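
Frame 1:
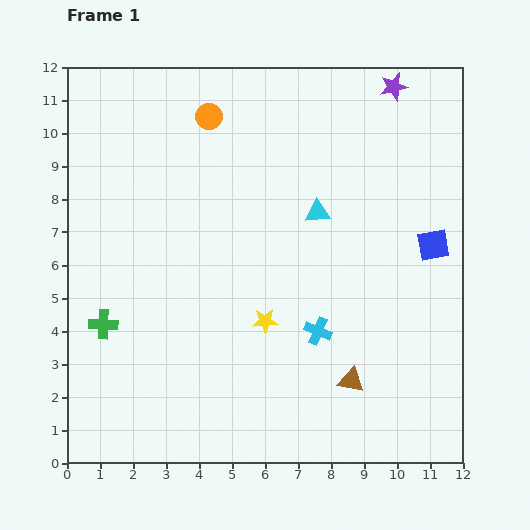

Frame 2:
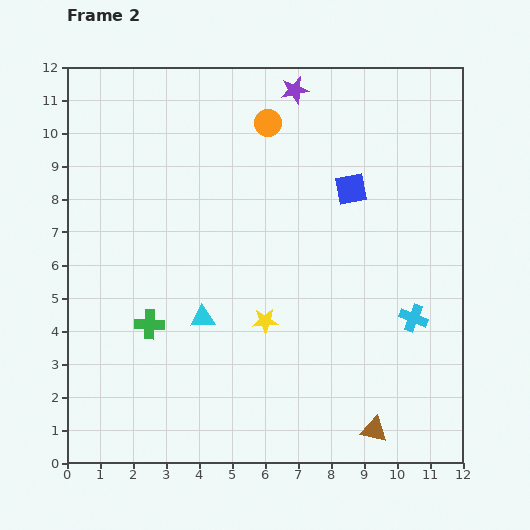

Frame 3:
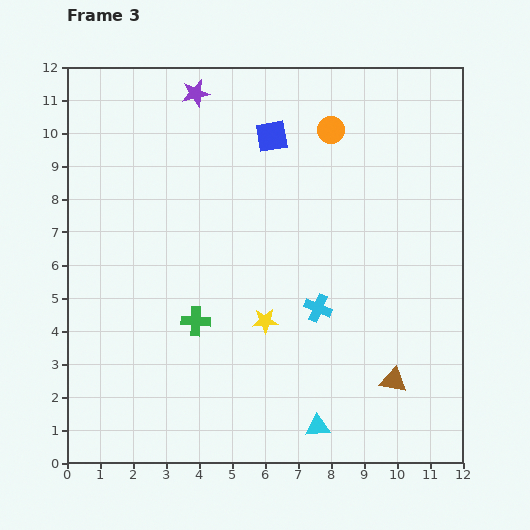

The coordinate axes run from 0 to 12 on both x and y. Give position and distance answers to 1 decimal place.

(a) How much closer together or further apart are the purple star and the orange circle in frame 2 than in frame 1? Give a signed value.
-4.4

Distance in frame 1: 5.7. Distance in frame 2: 1.3.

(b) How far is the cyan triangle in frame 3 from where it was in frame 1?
6.5

The cyan triangle moved from (7.6, 7.6) to (7.6, 1.1), a distance of √(0.0² + 6.5²) ≈ 6.5.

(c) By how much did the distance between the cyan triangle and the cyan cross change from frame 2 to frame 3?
-2.8

Distance in frame 2: 6.4. Distance in frame 3: 3.6.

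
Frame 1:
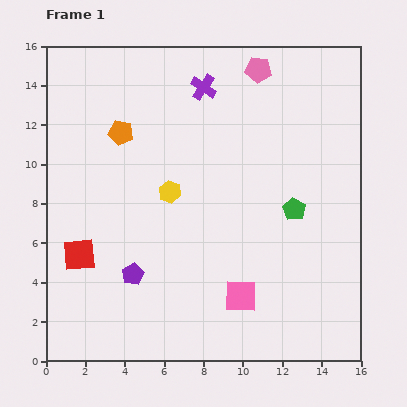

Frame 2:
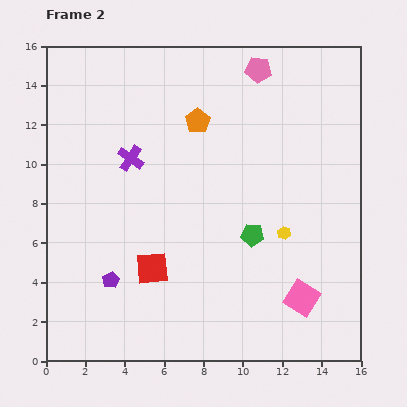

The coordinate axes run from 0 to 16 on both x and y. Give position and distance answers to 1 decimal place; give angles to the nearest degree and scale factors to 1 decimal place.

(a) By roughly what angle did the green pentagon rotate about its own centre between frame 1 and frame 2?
25° counter-clockwise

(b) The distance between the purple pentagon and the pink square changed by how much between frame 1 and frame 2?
+4.1

Distance in frame 1: 5.6. Distance in frame 2: 9.7.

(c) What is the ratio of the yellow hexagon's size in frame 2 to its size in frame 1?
0.6×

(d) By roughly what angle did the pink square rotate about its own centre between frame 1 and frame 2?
32° clockwise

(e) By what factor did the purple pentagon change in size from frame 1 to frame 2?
0.8×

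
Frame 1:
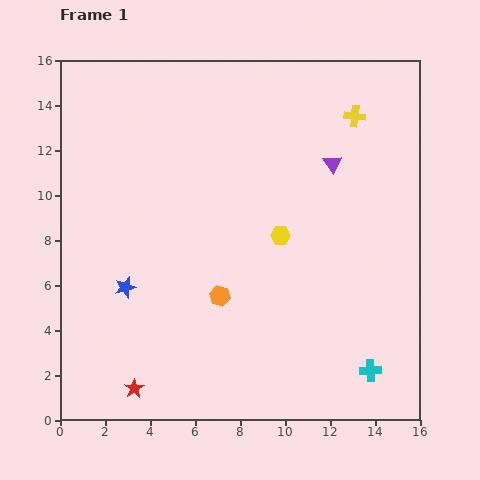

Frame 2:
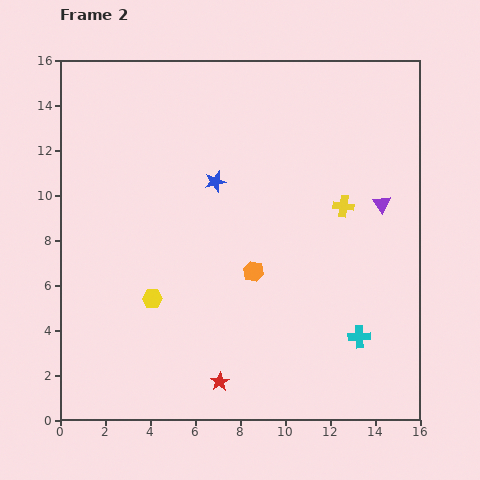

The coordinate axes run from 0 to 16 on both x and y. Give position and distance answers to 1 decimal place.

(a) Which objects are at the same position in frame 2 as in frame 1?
none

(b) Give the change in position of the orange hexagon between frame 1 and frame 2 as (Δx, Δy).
(1.5, 1.1)

The orange hexagon was at (7.1, 5.5) in frame 1 and (8.6, 6.6) in frame 2.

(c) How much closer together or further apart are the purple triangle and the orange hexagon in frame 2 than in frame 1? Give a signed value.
-1.3

Distance in frame 1: 7.7. Distance in frame 2: 6.4.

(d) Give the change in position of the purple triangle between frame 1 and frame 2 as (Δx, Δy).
(2.2, -1.8)

The purple triangle was at (12.1, 11.4) in frame 1 and (14.3, 9.6) in frame 2.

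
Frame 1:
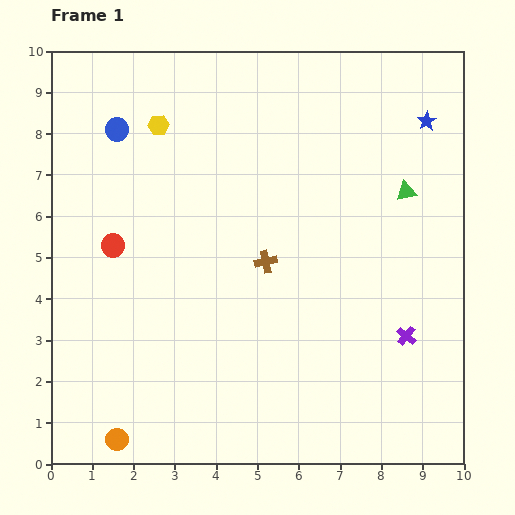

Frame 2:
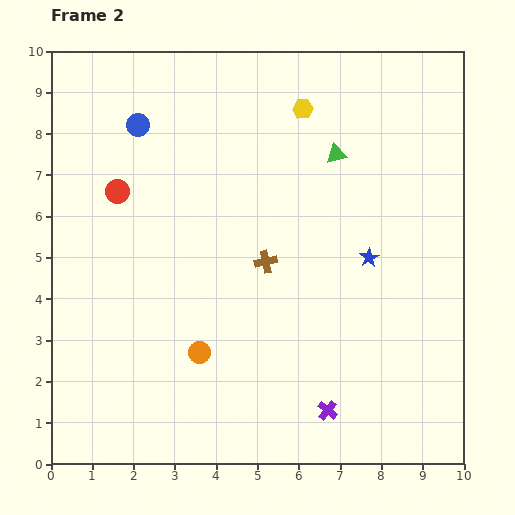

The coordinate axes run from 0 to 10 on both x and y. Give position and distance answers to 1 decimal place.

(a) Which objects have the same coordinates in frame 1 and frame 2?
the brown cross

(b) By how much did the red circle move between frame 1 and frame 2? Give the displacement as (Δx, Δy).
(0.1, 1.3)

The red circle was at (1.5, 5.3) in frame 1 and (1.6, 6.6) in frame 2.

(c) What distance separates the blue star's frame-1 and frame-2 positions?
3.6

The blue star moved from (9.1, 8.3) to (7.7, 5.0), a distance of √(1.4² + 3.3²) ≈ 3.6.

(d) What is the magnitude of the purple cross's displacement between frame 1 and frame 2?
2.6

The purple cross moved from (8.6, 3.1) to (6.7, 1.3), a distance of √(1.9² + 1.8²) ≈ 2.6.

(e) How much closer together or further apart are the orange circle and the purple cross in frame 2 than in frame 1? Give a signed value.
-4.0

Distance in frame 1: 7.4. Distance in frame 2: 3.4.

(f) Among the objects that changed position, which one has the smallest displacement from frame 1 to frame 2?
the blue circle

(moved 0.5)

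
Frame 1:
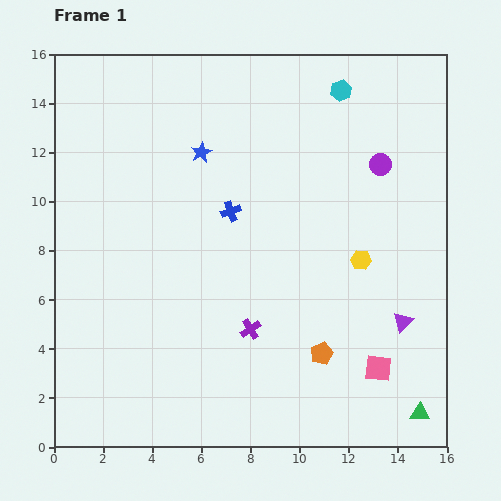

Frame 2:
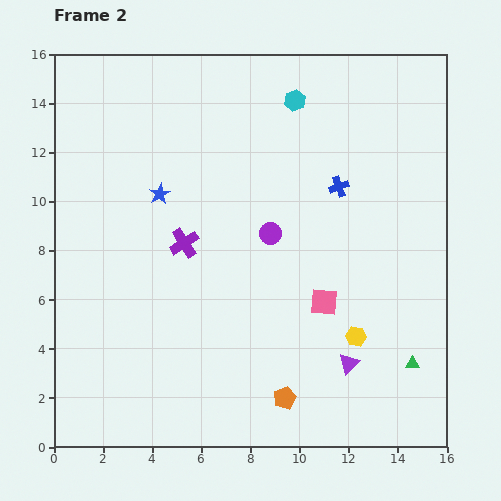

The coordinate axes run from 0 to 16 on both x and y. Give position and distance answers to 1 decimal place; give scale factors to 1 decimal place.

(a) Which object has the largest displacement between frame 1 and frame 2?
the purple circle

(moved 5.3; next 4.5)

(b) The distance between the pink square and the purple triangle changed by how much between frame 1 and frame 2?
+0.6

Distance in frame 1: 2.1. Distance in frame 2: 2.7.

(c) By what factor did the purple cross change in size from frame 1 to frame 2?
1.4×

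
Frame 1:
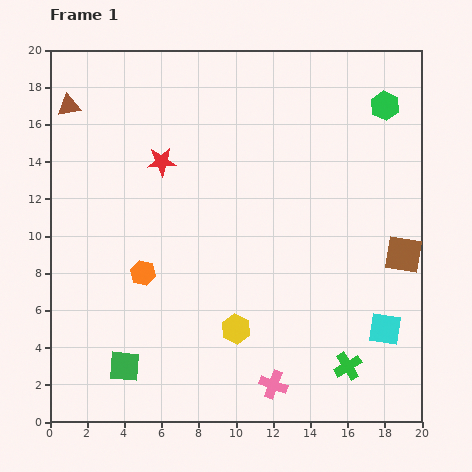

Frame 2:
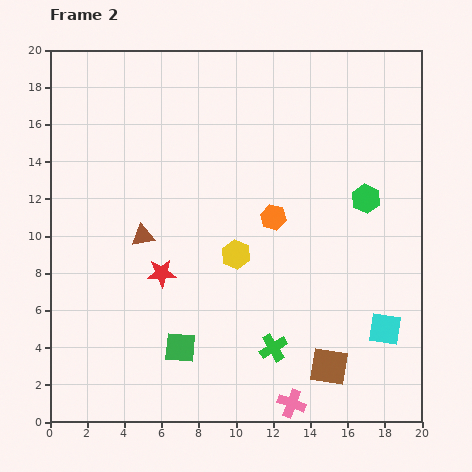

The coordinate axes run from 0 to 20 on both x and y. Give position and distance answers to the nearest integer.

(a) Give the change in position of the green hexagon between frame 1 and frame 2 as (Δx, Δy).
(-1, -5)

The green hexagon was at (18, 17) in frame 1 and (17, 12) in frame 2.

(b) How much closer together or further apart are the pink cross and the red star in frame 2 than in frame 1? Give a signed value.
-3

Distance in frame 1: 13. Distance in frame 2: 10.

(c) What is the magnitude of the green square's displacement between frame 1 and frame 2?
3

The green square moved from (4, 3) to (7, 4), a distance of √(3² + 1²) ≈ 3.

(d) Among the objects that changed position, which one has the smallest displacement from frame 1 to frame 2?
the pink cross

(moved 1)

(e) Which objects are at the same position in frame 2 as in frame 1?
the cyan square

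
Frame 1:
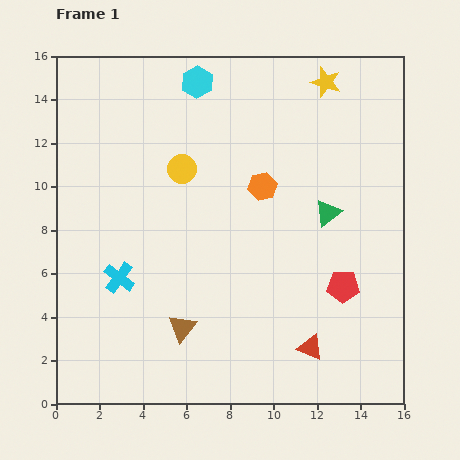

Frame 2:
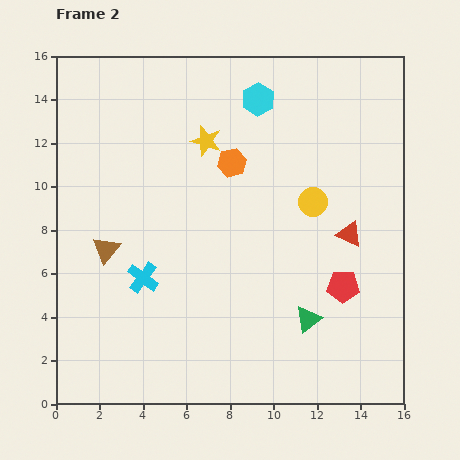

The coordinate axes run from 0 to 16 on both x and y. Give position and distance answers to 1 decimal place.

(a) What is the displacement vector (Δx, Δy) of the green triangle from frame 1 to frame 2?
(-0.9, -4.9)

The green triangle was at (12.5, 8.8) in frame 1 and (11.6, 3.9) in frame 2.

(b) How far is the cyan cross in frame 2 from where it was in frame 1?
1.1

The cyan cross moved from (2.9, 5.8) to (4.0, 5.8), a distance of √(1.1² + 0.0²) ≈ 1.1.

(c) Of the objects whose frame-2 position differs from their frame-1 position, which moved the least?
the cyan cross

(moved 1.1)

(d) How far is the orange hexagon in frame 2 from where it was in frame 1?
1.8

The orange hexagon moved from (9.5, 10.0) to (8.1, 11.1), a distance of √(1.4² + 1.1²) ≈ 1.8.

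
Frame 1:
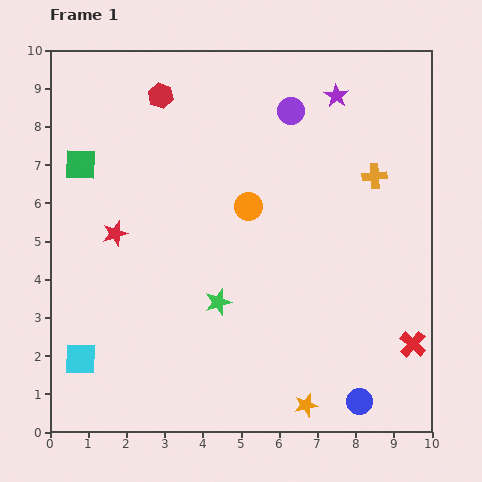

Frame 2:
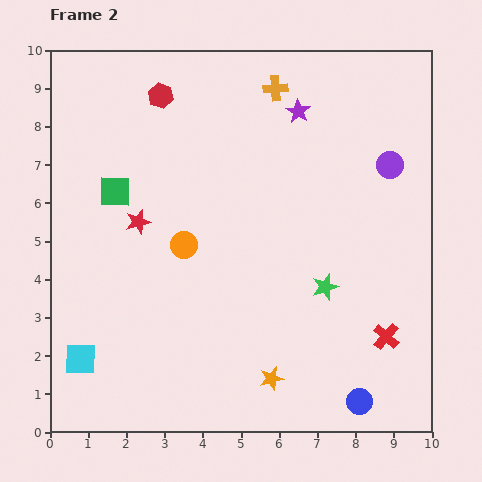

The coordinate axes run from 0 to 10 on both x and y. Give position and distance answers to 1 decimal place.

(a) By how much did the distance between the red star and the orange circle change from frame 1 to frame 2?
-2.3

Distance in frame 1: 3.6. Distance in frame 2: 1.3.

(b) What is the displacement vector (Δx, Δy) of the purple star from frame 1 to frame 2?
(-1.0, -0.4)

The purple star was at (7.5, 8.8) in frame 1 and (6.5, 8.4) in frame 2.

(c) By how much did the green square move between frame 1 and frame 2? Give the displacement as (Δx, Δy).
(0.9, -0.7)

The green square was at (0.8, 7.0) in frame 1 and (1.7, 6.3) in frame 2.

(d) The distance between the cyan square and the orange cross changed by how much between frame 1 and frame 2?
-0.4

Distance in frame 1: 9.1. Distance in frame 2: 8.7.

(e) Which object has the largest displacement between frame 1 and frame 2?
the orange cross

(moved 3.5; next 3.0)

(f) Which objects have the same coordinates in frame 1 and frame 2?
the cyan square, the blue circle, the red hexagon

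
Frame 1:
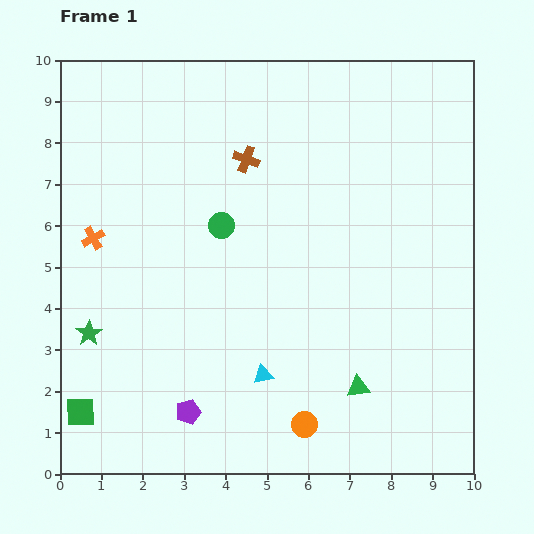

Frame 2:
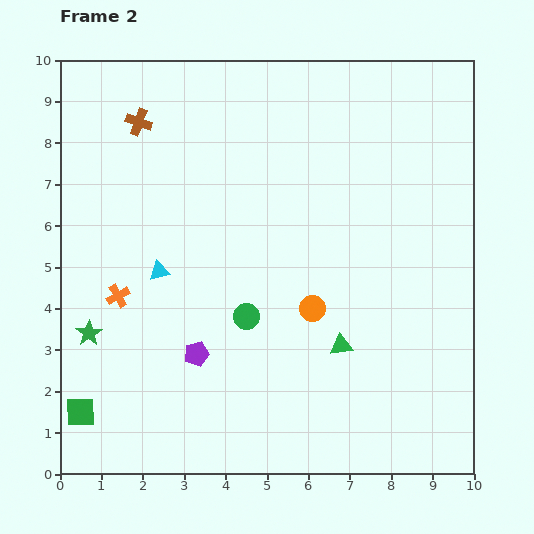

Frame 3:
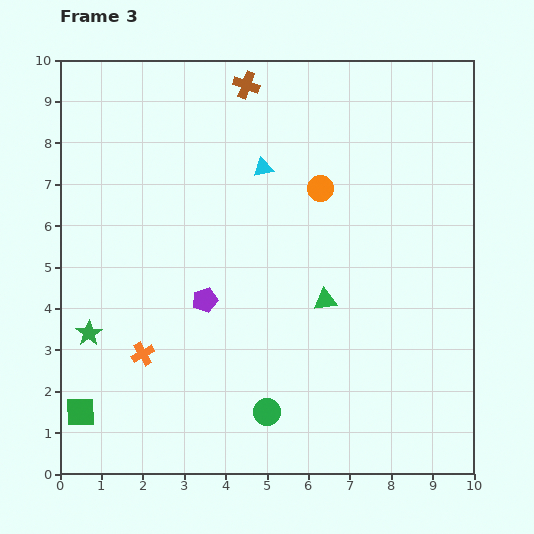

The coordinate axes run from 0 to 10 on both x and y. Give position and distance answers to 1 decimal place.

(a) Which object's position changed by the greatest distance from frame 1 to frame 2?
the cyan triangle

(moved 3.5; next 2.8)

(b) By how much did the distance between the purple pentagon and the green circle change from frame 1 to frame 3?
-1.5

Distance in frame 1: 4.6. Distance in frame 3: 3.1.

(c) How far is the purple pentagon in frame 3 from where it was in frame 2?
1.3

The purple pentagon moved from (3.3, 2.9) to (3.5, 4.2), a distance of √(0.2² + 1.3²) ≈ 1.3.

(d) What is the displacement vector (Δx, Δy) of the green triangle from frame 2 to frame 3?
(-0.4, 1.1)

The green triangle was at (6.8, 3.1) in frame 2 and (6.4, 4.2) in frame 3.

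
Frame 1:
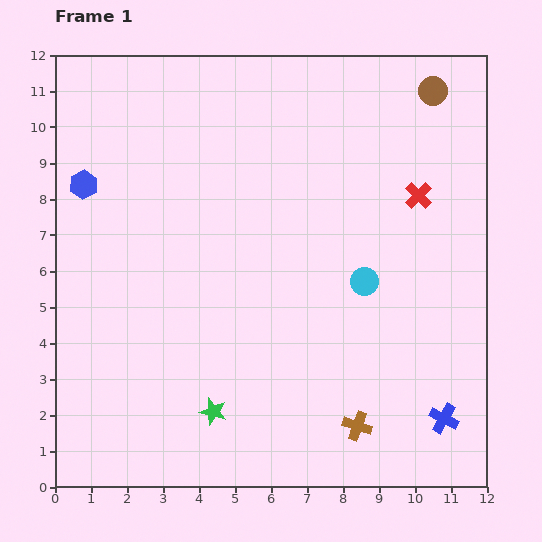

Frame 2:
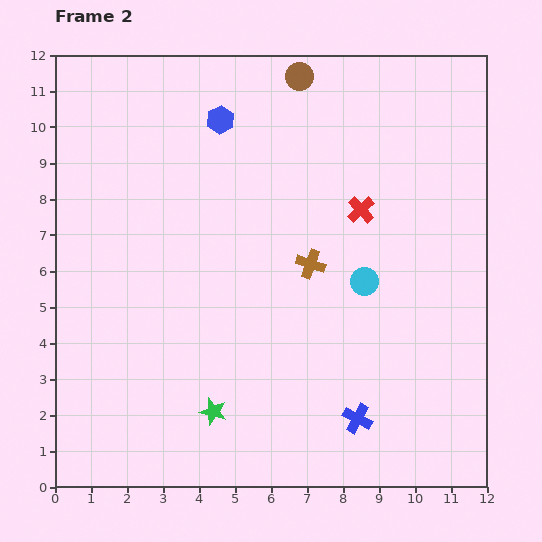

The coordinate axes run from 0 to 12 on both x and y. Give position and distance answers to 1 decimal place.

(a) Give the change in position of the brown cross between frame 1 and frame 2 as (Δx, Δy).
(-1.3, 4.5)

The brown cross was at (8.4, 1.7) in frame 1 and (7.1, 6.2) in frame 2.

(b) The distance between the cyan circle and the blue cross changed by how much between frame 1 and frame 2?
-0.6

Distance in frame 1: 4.4. Distance in frame 2: 3.8.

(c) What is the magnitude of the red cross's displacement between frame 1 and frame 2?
1.6

The red cross moved from (10.1, 8.1) to (8.5, 7.7), a distance of √(1.6² + 0.4²) ≈ 1.6.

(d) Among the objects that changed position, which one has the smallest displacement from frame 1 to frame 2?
the red cross

(moved 1.6)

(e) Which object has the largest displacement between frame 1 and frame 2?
the brown cross

(moved 4.7; next 4.2)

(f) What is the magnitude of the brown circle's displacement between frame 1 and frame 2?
3.7

The brown circle moved from (10.5, 11.0) to (6.8, 11.4), a distance of √(3.7² + 0.4²) ≈ 3.7.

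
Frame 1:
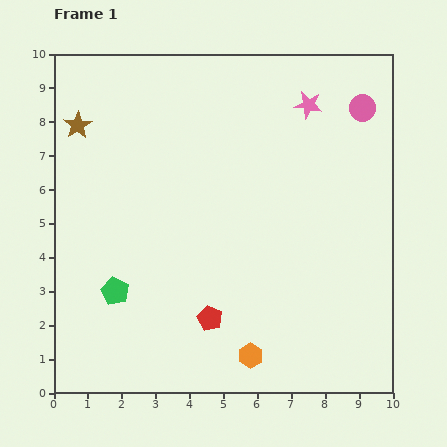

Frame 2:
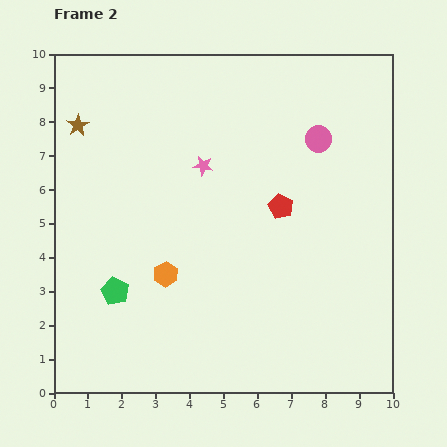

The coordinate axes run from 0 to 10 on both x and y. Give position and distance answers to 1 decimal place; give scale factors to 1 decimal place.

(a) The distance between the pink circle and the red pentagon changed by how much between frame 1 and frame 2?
-5.4

Distance in frame 1: 7.7. Distance in frame 2: 2.3.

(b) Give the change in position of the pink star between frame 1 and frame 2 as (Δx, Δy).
(-3.1, -1.8)

The pink star was at (7.5, 8.5) in frame 1 and (4.4, 6.7) in frame 2.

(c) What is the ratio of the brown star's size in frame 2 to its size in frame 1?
0.8×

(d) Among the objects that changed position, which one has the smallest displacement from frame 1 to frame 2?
the pink circle

(moved 1.6)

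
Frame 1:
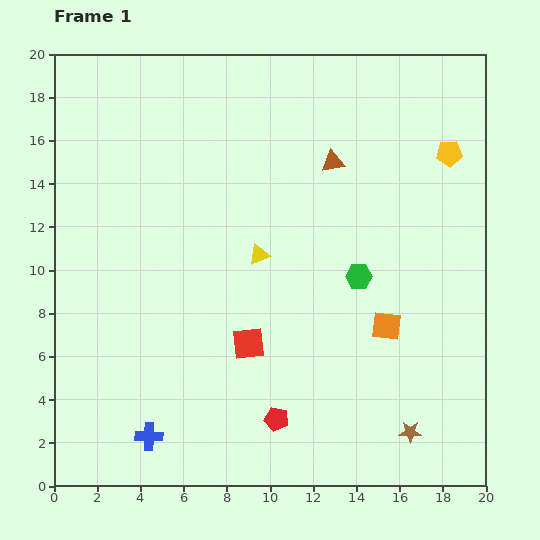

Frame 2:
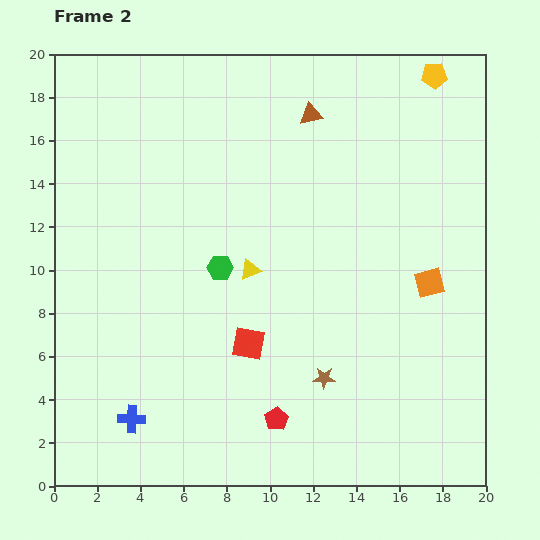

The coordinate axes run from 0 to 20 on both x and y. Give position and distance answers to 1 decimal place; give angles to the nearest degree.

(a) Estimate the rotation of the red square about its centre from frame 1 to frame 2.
16° clockwise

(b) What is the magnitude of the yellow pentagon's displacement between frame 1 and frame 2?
3.7

The yellow pentagon moved from (18.3, 15.4) to (17.6, 19.0), a distance of √(0.7² + 3.6²) ≈ 3.7.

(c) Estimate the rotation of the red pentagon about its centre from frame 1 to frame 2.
27° clockwise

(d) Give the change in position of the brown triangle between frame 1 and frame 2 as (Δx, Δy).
(-1.0, 2.2)

The brown triangle was at (12.9, 15.0) in frame 1 and (11.9, 17.2) in frame 2.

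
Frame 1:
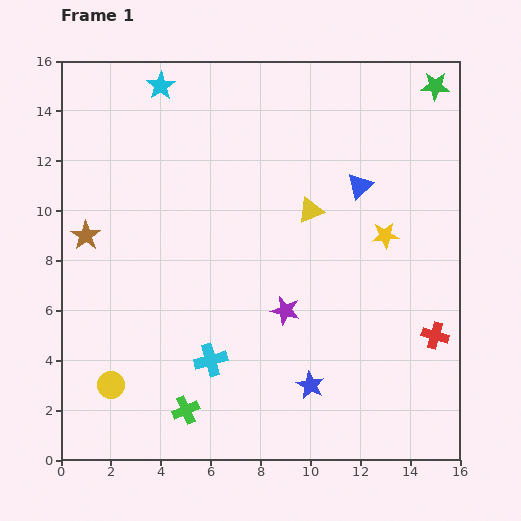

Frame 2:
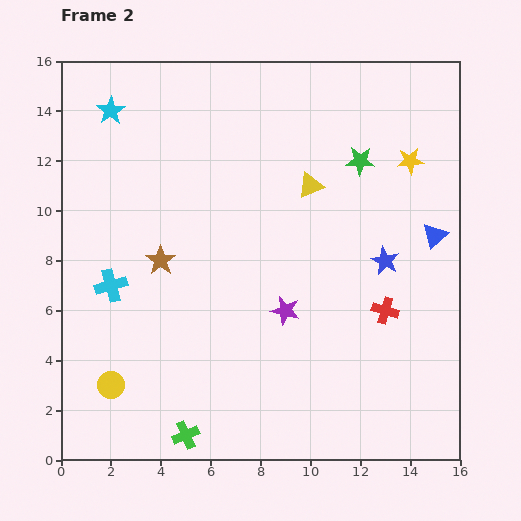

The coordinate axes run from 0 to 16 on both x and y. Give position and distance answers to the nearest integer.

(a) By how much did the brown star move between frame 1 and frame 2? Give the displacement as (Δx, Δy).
(3, -1)

The brown star was at (1, 9) in frame 1 and (4, 8) in frame 2.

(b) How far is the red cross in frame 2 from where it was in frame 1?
2

The red cross moved from (15, 5) to (13, 6), a distance of √(2² + 1²) ≈ 2.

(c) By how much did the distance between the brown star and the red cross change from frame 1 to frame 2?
-6

Distance in frame 1: 15. Distance in frame 2: 9.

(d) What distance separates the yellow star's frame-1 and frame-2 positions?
3

The yellow star moved from (13, 9) to (14, 12), a distance of √(1² + 3²) ≈ 3.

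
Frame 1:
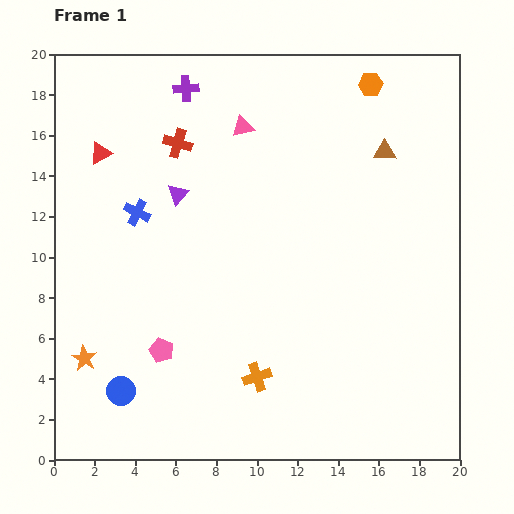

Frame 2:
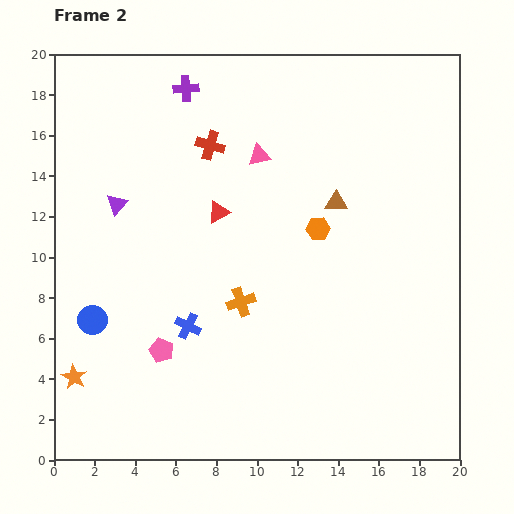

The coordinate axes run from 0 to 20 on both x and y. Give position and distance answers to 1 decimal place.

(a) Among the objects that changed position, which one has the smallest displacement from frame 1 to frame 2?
the orange star

(moved 1.0)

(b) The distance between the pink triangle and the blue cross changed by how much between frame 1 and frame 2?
+2.4

Distance in frame 1: 6.7. Distance in frame 2: 9.1.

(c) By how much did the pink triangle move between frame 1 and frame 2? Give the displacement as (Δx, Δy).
(0.8, -1.4)

The pink triangle was at (9.3, 16.4) in frame 1 and (10.1, 15.0) in frame 2.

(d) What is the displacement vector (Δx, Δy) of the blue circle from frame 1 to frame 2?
(-1.4, 3.5)

The blue circle was at (3.3, 3.4) in frame 1 and (1.9, 6.9) in frame 2.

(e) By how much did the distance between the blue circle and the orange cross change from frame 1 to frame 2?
+0.7

Distance in frame 1: 6.7. Distance in frame 2: 7.4.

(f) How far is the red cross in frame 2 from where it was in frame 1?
1.6

The red cross moved from (6.1, 15.6) to (7.7, 15.5), a distance of √(1.6² + 0.1²) ≈ 1.6.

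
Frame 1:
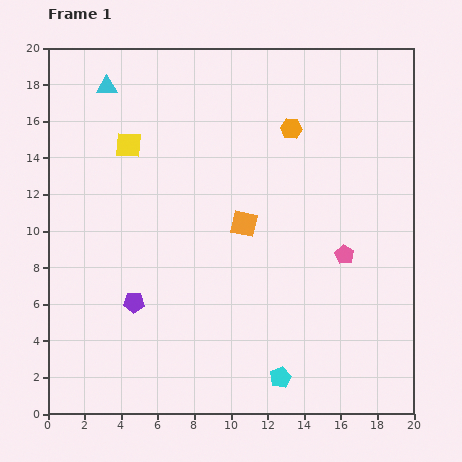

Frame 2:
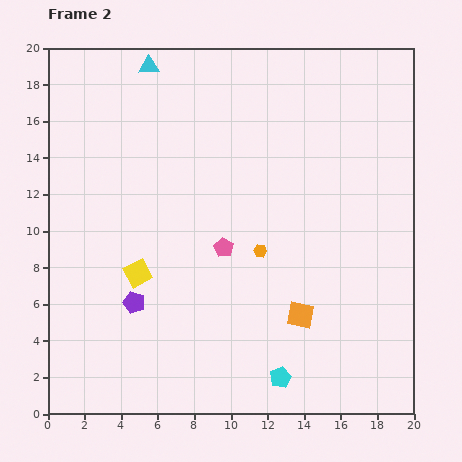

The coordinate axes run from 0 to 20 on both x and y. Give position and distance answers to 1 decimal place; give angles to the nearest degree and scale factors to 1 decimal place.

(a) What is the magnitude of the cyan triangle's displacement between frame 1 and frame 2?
2.5

The cyan triangle moved from (3.2, 17.9) to (5.5, 19.0), a distance of √(2.3² + 1.1²) ≈ 2.5.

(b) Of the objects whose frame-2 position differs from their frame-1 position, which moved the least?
the cyan triangle

(moved 2.5)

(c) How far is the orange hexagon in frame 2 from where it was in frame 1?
6.9

The orange hexagon moved from (13.3, 15.6) to (11.6, 8.9), a distance of √(1.7² + 6.7²) ≈ 6.9.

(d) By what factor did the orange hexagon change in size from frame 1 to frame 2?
0.6×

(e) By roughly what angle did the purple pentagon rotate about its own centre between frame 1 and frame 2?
18° clockwise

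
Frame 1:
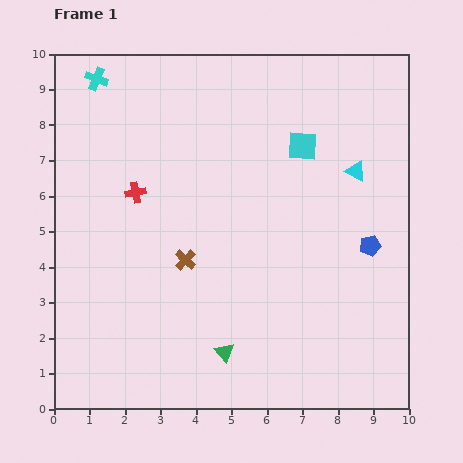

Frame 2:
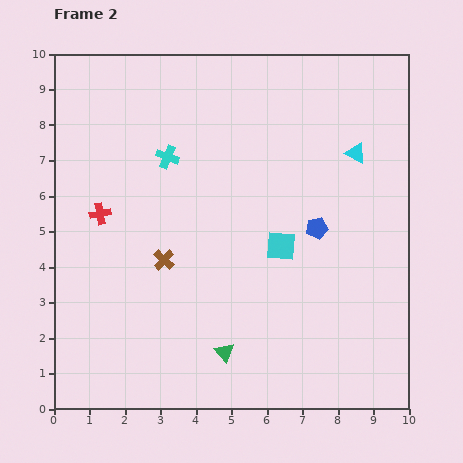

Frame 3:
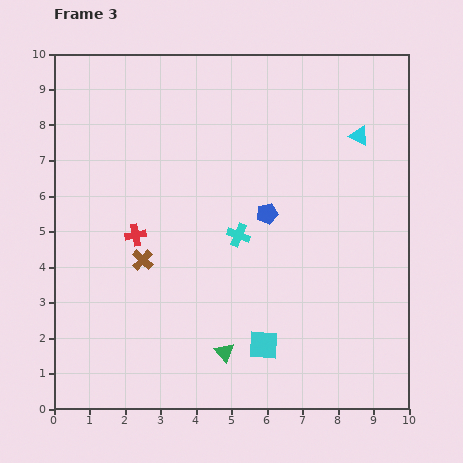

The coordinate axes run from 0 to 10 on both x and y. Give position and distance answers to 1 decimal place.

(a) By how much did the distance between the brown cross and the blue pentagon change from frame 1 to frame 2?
-0.8

Distance in frame 1: 5.2. Distance in frame 2: 4.4.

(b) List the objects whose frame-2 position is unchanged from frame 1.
the green triangle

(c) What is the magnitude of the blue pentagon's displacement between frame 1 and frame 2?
1.6

The blue pentagon moved from (8.9, 4.6) to (7.4, 5.1), a distance of √(1.5² + 0.5²) ≈ 1.6.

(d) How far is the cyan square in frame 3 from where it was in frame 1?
5.7

The cyan square moved from (7.0, 7.4) to (5.9, 1.8), a distance of √(1.1² + 5.6²) ≈ 5.7.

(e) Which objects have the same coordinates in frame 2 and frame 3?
the green triangle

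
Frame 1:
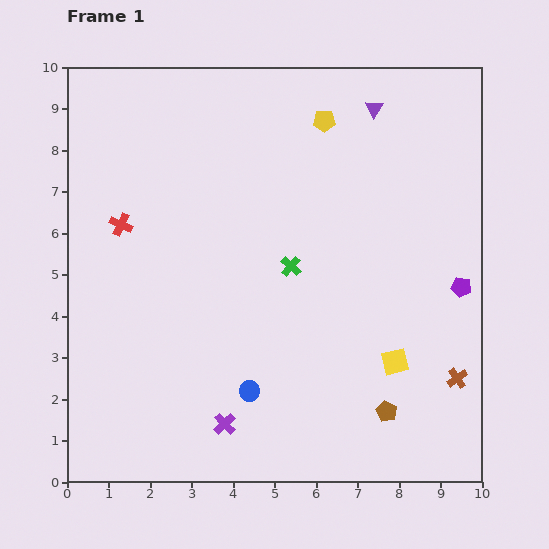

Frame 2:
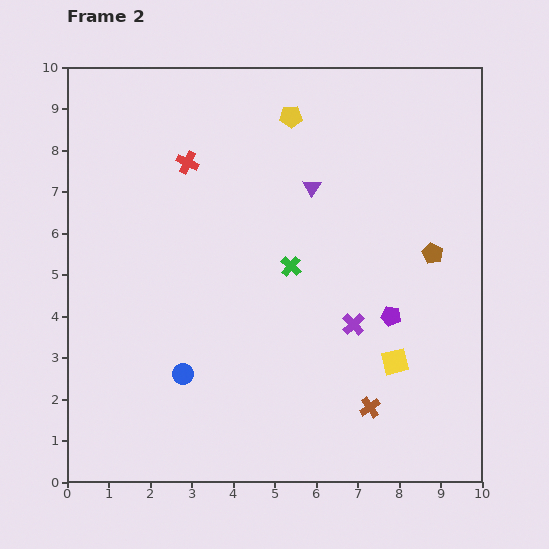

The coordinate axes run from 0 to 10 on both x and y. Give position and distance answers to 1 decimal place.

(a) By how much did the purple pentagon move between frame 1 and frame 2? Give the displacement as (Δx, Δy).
(-1.7, -0.7)

The purple pentagon was at (9.5, 4.7) in frame 1 and (7.8, 4.0) in frame 2.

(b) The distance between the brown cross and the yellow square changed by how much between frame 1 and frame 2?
-0.3

Distance in frame 1: 1.6. Distance in frame 2: 1.3.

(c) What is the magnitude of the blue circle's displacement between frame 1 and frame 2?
1.6

The blue circle moved from (4.4, 2.2) to (2.8, 2.6), a distance of √(1.6² + 0.4²) ≈ 1.6.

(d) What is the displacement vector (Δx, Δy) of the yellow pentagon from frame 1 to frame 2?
(-0.8, 0.1)

The yellow pentagon was at (6.2, 8.7) in frame 1 and (5.4, 8.8) in frame 2.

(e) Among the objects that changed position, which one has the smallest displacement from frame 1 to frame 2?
the yellow pentagon

(moved 0.8)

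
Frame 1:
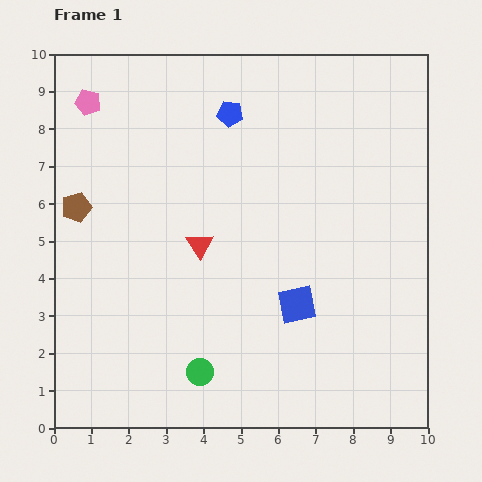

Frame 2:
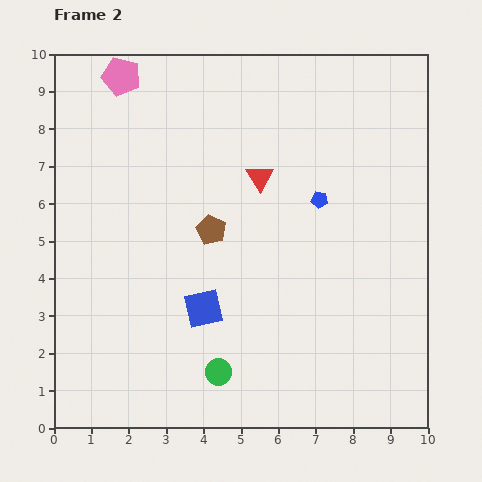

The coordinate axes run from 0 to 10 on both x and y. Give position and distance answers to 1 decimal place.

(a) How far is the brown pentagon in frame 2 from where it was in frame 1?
3.6

The brown pentagon moved from (0.6, 5.9) to (4.2, 5.3), a distance of √(3.6² + 0.6²) ≈ 3.6.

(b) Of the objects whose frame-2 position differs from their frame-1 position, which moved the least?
the green circle

(moved 0.5)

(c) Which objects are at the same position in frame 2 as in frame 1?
none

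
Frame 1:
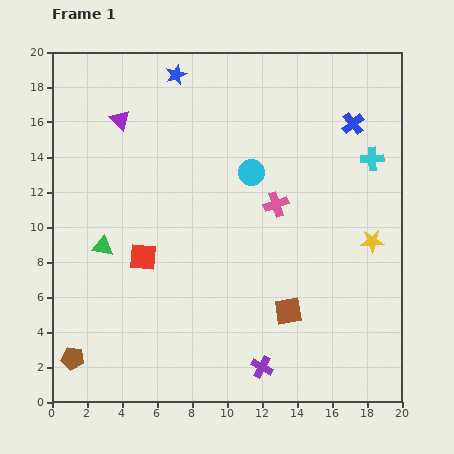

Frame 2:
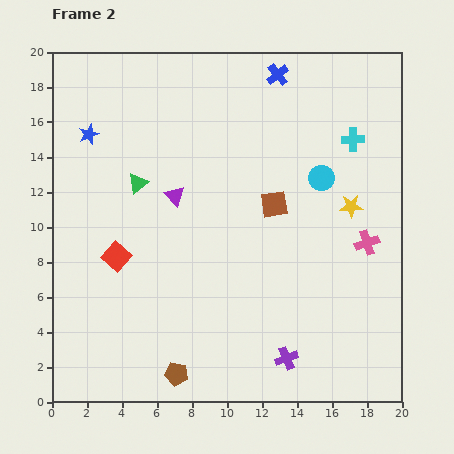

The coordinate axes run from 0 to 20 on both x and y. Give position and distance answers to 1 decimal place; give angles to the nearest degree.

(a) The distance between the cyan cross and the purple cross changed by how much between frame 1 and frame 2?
-0.4

Distance in frame 1: 13.5. Distance in frame 2: 13.1.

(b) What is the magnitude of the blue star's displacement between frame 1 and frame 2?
6.0

The blue star moved from (7.1, 18.7) to (2.1, 15.3), a distance of √(5.0² + 3.4²) ≈ 6.0.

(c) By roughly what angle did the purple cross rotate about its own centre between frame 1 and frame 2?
38° clockwise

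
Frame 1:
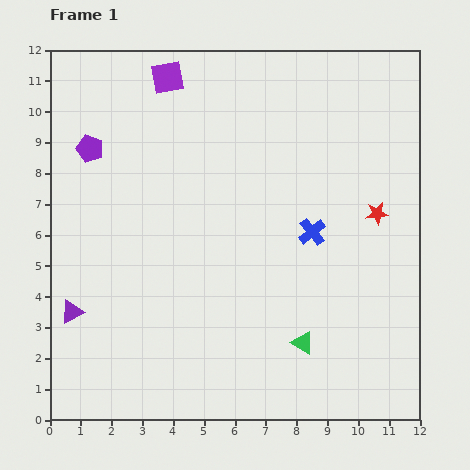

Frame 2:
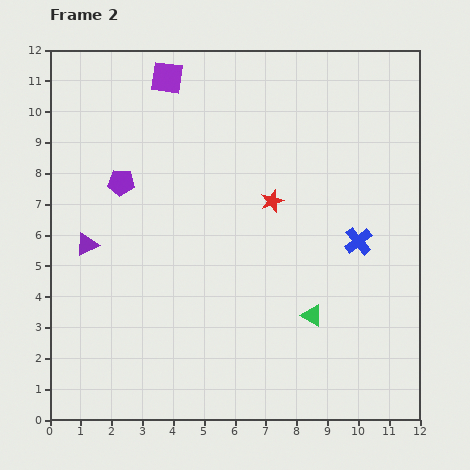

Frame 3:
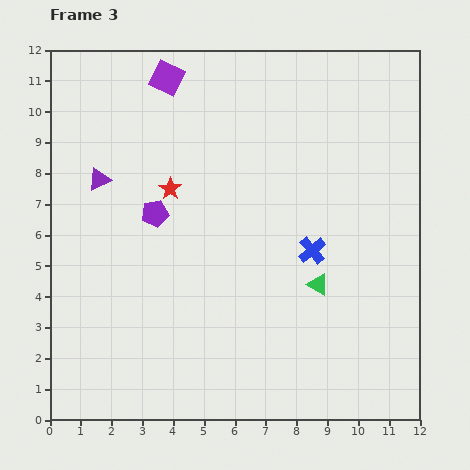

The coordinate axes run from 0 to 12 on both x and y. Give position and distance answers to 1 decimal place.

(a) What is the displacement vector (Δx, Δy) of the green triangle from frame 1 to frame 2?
(0.3, 0.9)

The green triangle was at (8.2, 2.5) in frame 1 and (8.5, 3.4) in frame 2.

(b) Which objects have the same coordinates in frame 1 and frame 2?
the purple square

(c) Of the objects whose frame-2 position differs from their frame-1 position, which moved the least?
the green triangle

(moved 0.9)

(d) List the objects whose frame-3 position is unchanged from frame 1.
the purple square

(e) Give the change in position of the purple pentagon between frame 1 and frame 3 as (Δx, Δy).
(2.1, -2.1)

The purple pentagon was at (1.3, 8.8) in frame 1 and (3.4, 6.7) in frame 3.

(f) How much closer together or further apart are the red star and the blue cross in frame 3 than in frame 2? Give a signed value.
+1.9

Distance in frame 2: 3.1. Distance in frame 3: 5.0.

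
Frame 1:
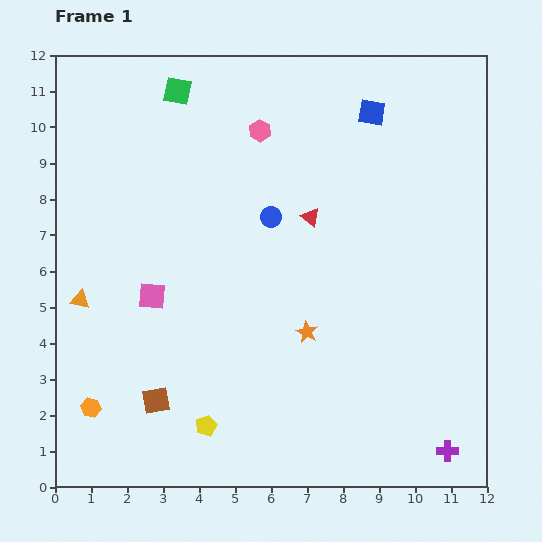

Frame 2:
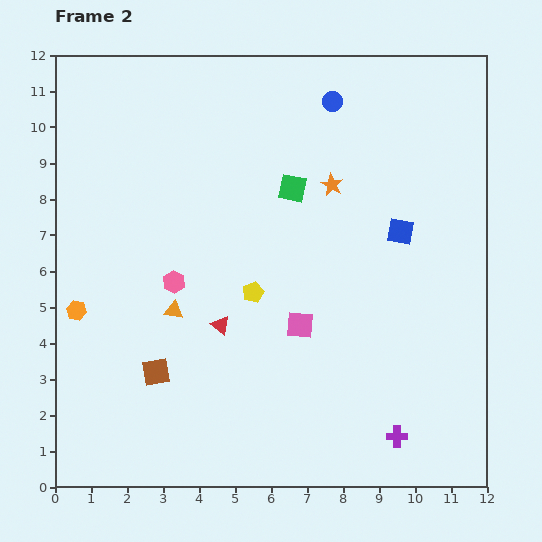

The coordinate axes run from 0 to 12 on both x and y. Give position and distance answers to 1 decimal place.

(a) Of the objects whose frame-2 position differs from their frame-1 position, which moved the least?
the brown square

(moved 0.8)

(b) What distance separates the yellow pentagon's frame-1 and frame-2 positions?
3.9

The yellow pentagon moved from (4.2, 1.7) to (5.5, 5.4), a distance of √(1.3² + 3.7²) ≈ 3.9.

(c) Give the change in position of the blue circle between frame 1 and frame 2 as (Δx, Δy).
(1.7, 3.2)

The blue circle was at (6.0, 7.5) in frame 1 and (7.7, 10.7) in frame 2.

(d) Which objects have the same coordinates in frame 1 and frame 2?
none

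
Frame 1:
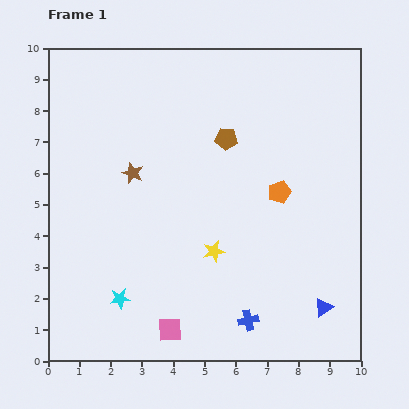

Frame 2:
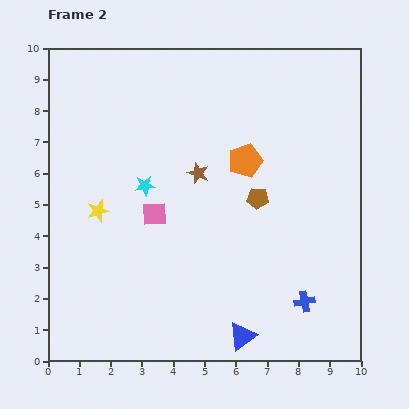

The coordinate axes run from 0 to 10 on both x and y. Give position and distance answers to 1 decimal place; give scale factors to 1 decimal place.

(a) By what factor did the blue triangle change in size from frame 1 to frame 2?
1.5×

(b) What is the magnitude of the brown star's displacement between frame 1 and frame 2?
2.1

The brown star moved from (2.7, 6.0) to (4.8, 6.0), a distance of √(2.1² + 0.0²) ≈ 2.1.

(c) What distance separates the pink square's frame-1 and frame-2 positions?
3.7

The pink square moved from (3.9, 1.0) to (3.4, 4.7), a distance of √(0.5² + 3.7²) ≈ 3.7.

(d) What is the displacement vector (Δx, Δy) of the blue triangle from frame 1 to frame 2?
(-2.6, -0.9)

The blue triangle was at (8.8, 1.7) in frame 1 and (6.2, 0.8) in frame 2.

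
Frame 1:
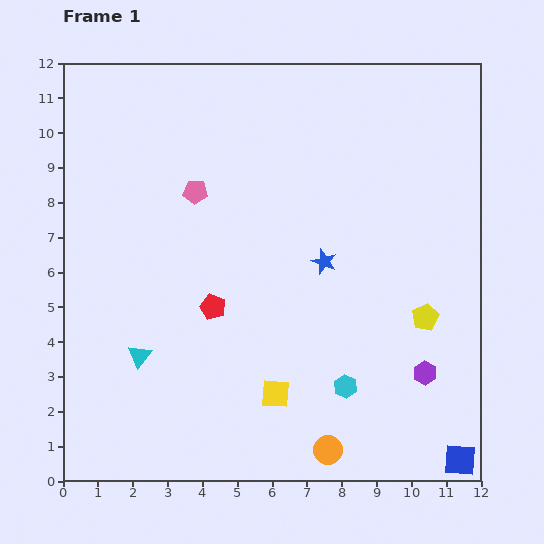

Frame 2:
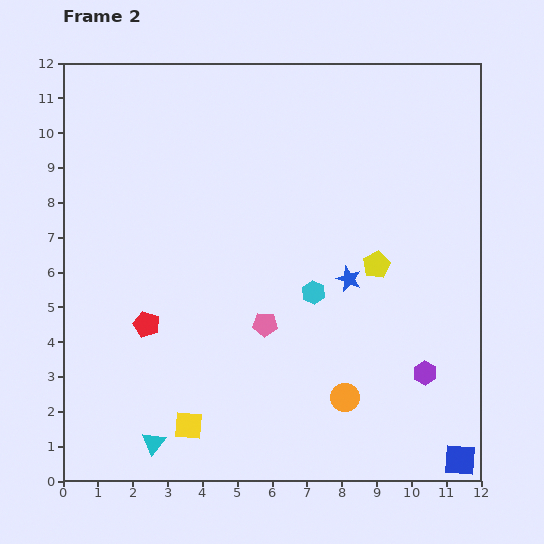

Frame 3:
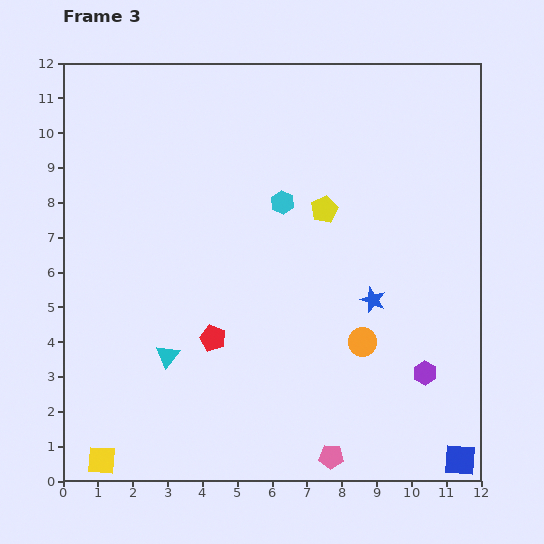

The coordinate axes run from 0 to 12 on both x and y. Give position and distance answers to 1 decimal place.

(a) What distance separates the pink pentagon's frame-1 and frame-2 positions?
4.3

The pink pentagon moved from (3.8, 8.3) to (5.8, 4.5), a distance of √(2.0² + 3.8²) ≈ 4.3.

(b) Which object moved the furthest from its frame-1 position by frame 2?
the pink pentagon

(moved 4.3; next 2.8)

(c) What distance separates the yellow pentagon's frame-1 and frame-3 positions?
4.2

The yellow pentagon moved from (10.4, 4.7) to (7.5, 7.8), a distance of √(2.9² + 3.1²) ≈ 4.2.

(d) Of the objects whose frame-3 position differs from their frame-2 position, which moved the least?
the blue star

(moved 0.9)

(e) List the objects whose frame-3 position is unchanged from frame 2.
the purple hexagon, the blue square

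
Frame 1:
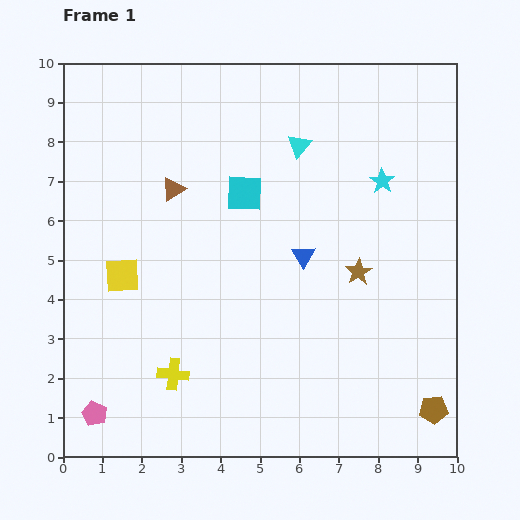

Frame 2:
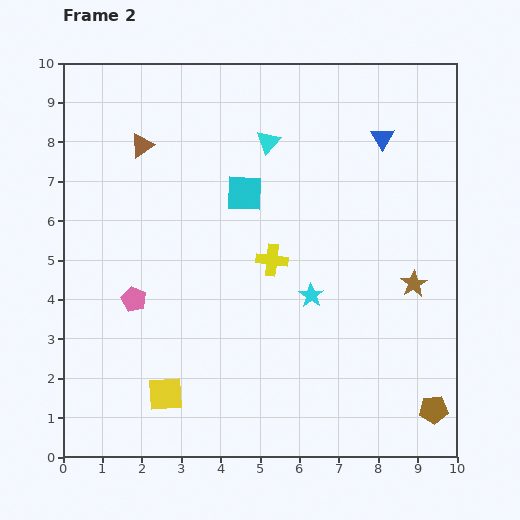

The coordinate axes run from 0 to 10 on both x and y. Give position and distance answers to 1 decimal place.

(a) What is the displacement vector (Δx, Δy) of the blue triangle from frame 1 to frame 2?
(2.0, 3.0)

The blue triangle was at (6.1, 5.1) in frame 1 and (8.1, 8.1) in frame 2.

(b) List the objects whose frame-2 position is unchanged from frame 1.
the cyan square, the brown pentagon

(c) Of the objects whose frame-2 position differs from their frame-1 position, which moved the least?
the cyan triangle

(moved 0.8)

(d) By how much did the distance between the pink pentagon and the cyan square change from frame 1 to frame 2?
-2.9

Distance in frame 1: 6.8. Distance in frame 2: 3.9.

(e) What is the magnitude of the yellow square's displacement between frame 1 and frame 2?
3.2

The yellow square moved from (1.5, 4.6) to (2.6, 1.6), a distance of √(1.1² + 3.0²) ≈ 3.2.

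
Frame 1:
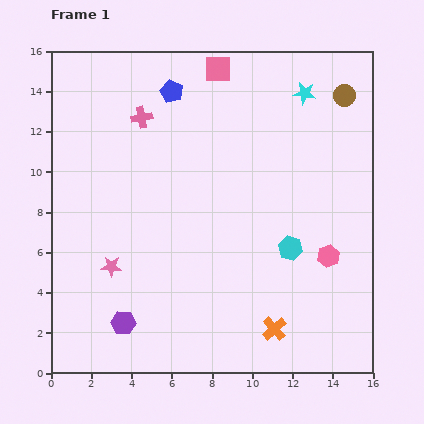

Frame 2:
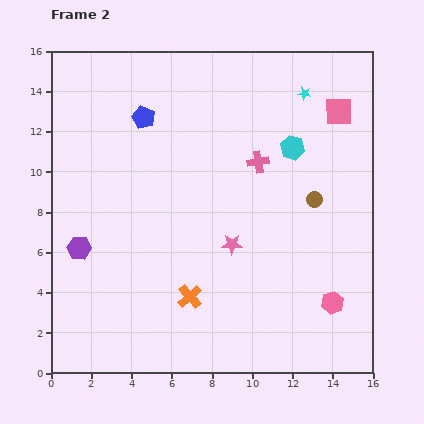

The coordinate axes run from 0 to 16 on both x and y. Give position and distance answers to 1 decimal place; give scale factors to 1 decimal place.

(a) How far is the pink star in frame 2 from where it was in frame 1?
6.1

The pink star moved from (3.0, 5.3) to (9.0, 6.4), a distance of √(6.0² + 1.1²) ≈ 6.1.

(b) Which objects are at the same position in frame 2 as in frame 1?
the cyan star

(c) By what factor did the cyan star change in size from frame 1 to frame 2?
0.6×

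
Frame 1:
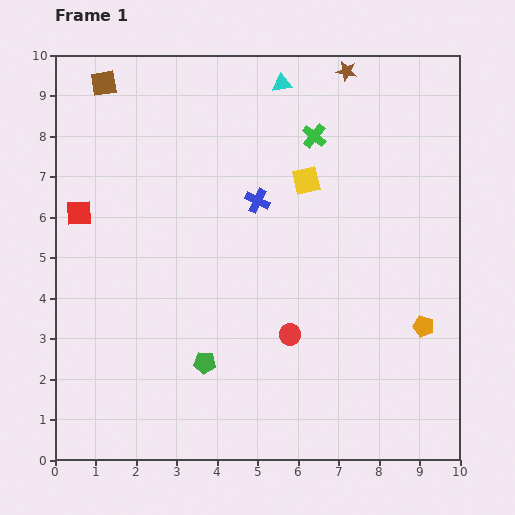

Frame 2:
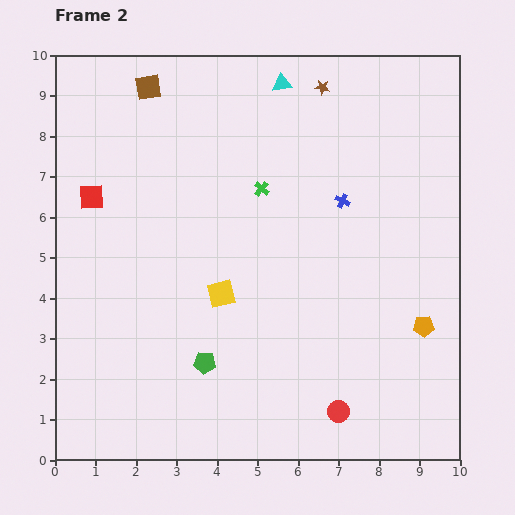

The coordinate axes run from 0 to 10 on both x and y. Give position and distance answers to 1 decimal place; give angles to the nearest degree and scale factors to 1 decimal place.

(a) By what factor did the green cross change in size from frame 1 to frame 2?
0.6×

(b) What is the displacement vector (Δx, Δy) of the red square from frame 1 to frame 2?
(0.3, 0.4)

The red square was at (0.6, 6.1) in frame 1 and (0.9, 6.5) in frame 2.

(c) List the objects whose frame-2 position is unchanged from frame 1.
the cyan triangle, the green pentagon, the orange pentagon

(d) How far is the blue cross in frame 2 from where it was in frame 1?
2.1

The blue cross moved from (5.0, 6.4) to (7.1, 6.4), a distance of √(2.1² + 0.0²) ≈ 2.1.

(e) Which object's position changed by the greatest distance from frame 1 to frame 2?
the yellow square

(moved 3.5; next 2.2)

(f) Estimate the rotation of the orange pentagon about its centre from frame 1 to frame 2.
21° counter-clockwise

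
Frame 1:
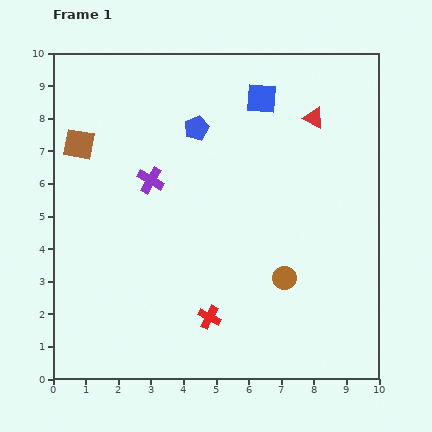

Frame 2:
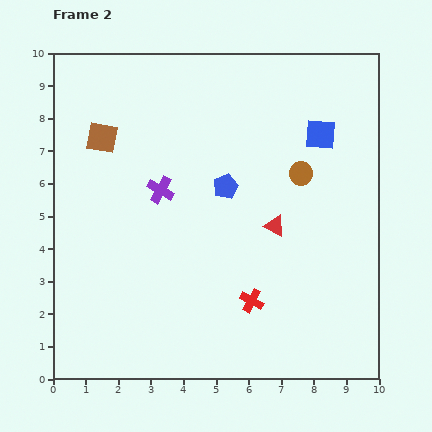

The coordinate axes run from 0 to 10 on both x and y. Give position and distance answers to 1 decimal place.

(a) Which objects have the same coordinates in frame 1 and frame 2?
none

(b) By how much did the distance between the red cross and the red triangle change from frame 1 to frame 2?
-4.5

Distance in frame 1: 6.9. Distance in frame 2: 2.4.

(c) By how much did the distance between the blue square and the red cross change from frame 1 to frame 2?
-1.4

Distance in frame 1: 6.9. Distance in frame 2: 5.5.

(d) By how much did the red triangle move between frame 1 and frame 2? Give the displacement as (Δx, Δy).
(-1.2, -3.3)

The red triangle was at (8.0, 8.0) in frame 1 and (6.8, 4.7) in frame 2.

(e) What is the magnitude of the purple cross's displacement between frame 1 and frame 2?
0.4

The purple cross moved from (3.0, 6.1) to (3.3, 5.8), a distance of √(0.3² + 0.3²) ≈ 0.4.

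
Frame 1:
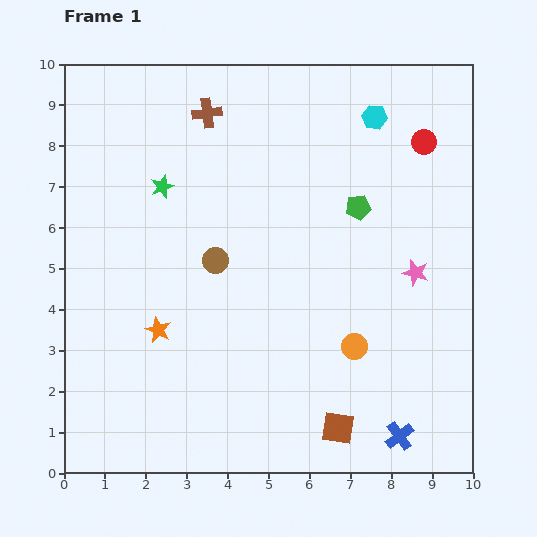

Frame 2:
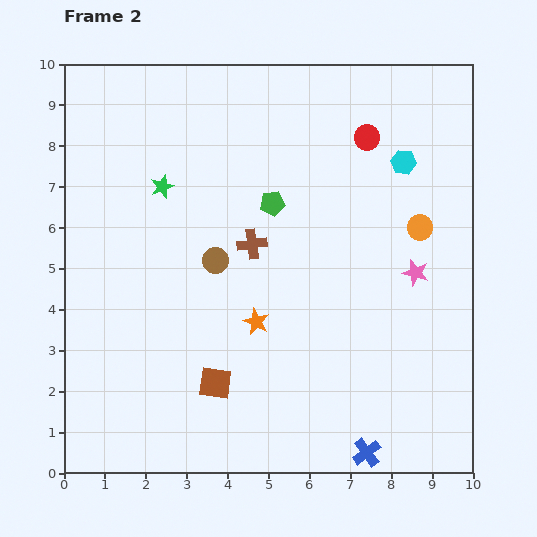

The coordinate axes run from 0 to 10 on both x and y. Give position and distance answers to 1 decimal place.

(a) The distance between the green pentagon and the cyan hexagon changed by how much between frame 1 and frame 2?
+1.2

Distance in frame 1: 2.2. Distance in frame 2: 3.4.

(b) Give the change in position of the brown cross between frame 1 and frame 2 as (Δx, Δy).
(1.1, -3.2)

The brown cross was at (3.5, 8.8) in frame 1 and (4.6, 5.6) in frame 2.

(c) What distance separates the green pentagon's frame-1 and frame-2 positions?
2.1

The green pentagon moved from (7.2, 6.5) to (5.1, 6.6), a distance of √(2.1² + 0.1²) ≈ 2.1.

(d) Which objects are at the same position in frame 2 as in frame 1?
the green star, the brown circle, the pink star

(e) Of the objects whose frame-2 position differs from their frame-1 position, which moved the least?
the blue cross

(moved 0.9)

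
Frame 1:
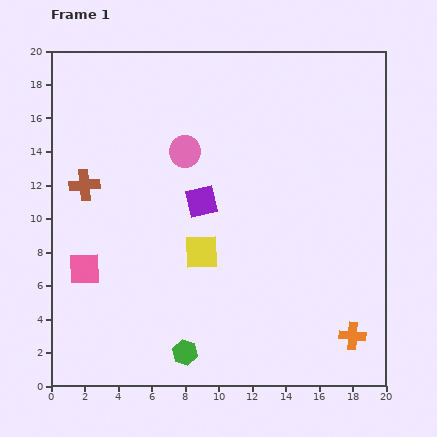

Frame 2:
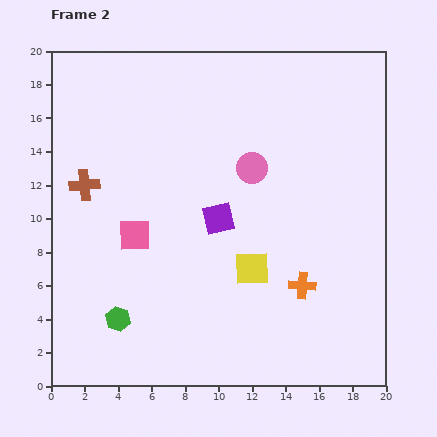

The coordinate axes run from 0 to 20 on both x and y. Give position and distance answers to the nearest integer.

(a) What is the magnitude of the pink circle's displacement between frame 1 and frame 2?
4

The pink circle moved from (8, 14) to (12, 13), a distance of √(4² + 1²) ≈ 4.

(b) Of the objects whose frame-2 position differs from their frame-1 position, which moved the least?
the purple square

(moved 1)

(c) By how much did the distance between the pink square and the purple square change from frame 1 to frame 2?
-3

Distance in frame 1: 8. Distance in frame 2: 5.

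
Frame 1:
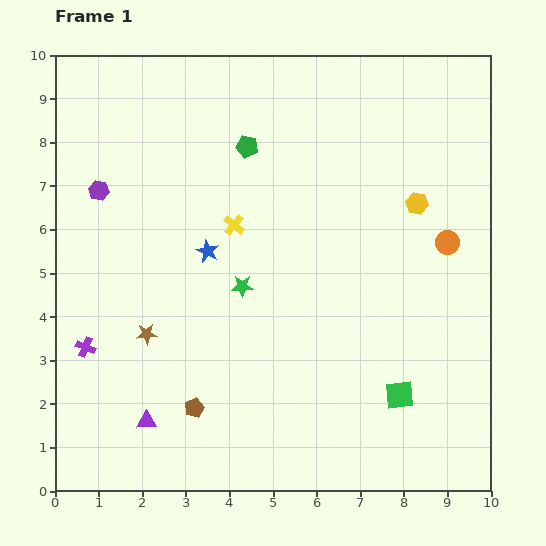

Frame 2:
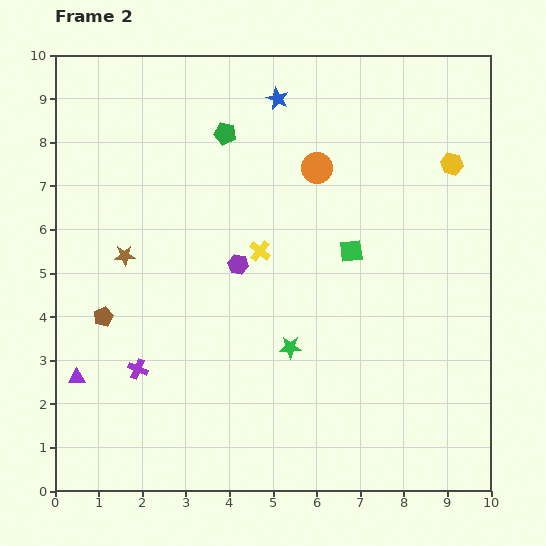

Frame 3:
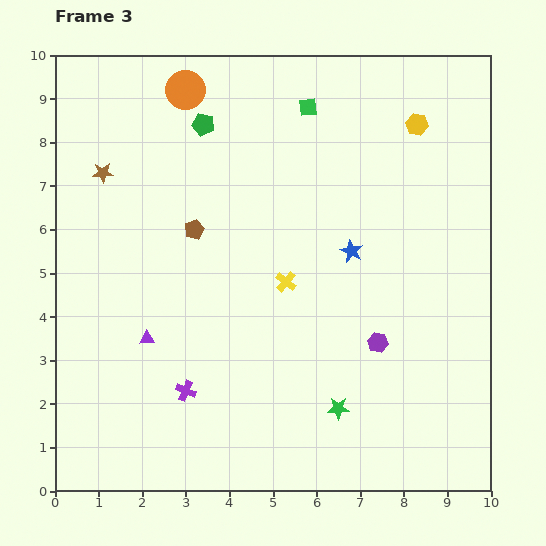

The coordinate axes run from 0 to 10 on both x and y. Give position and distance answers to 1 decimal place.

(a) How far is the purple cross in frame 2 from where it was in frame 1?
1.3

The purple cross moved from (0.7, 3.3) to (1.9, 2.8), a distance of √(1.2² + 0.5²) ≈ 1.3.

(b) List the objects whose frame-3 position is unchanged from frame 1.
none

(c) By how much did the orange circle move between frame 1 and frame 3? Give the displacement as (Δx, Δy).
(-6.0, 3.5)

The orange circle was at (9.0, 5.7) in frame 1 and (3.0, 9.2) in frame 3.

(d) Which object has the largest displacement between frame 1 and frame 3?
the purple hexagon

(moved 7.3; next 6.9)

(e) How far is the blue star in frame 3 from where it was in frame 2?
3.9

The blue star moved from (5.1, 9.0) to (6.8, 5.5), a distance of √(1.7² + 3.5²) ≈ 3.9.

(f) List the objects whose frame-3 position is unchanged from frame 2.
none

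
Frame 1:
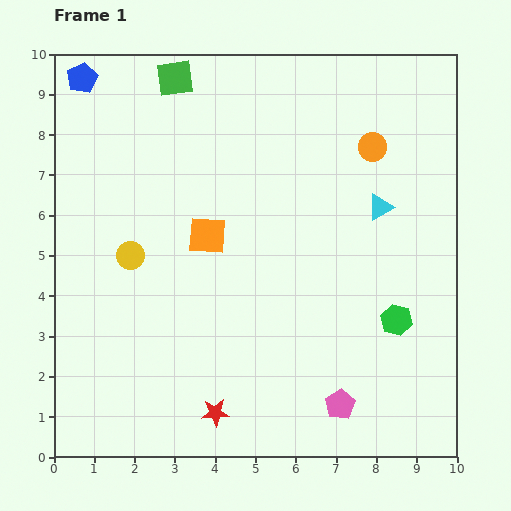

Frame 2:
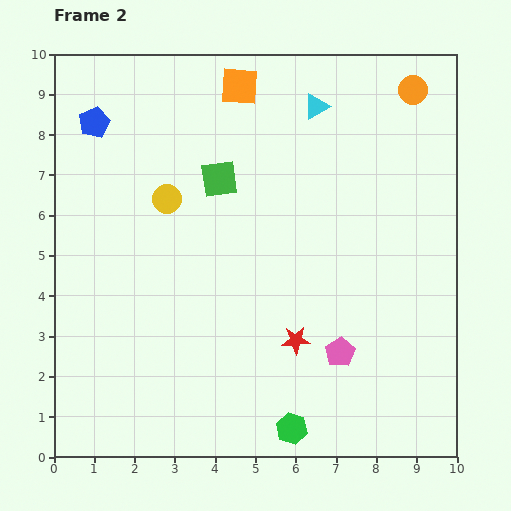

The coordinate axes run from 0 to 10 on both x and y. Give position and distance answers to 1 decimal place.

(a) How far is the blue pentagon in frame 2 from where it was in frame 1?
1.1

The blue pentagon moved from (0.7, 9.4) to (1.0, 8.3), a distance of √(0.3² + 1.1²) ≈ 1.1.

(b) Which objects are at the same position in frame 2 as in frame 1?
none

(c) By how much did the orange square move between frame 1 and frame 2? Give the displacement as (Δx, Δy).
(0.8, 3.7)

The orange square was at (3.8, 5.5) in frame 1 and (4.6, 9.2) in frame 2.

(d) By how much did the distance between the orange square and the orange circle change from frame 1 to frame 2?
-0.4

Distance in frame 1: 4.7. Distance in frame 2: 4.3.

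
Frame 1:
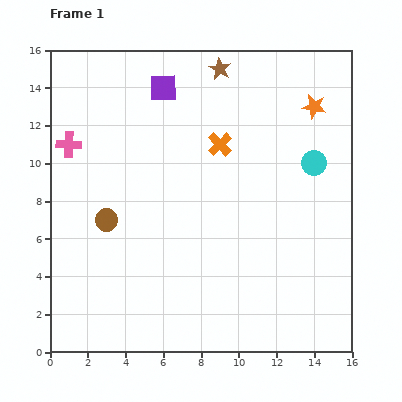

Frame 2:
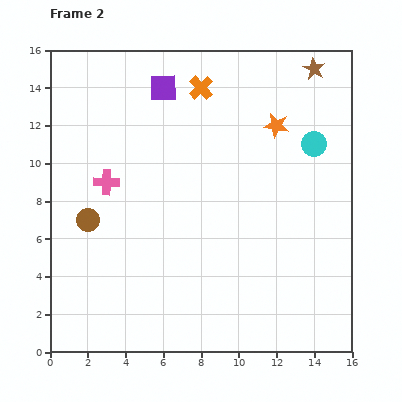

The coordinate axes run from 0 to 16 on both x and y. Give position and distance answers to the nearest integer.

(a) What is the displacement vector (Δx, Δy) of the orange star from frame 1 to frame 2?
(-2, -1)

The orange star was at (14, 13) in frame 1 and (12, 12) in frame 2.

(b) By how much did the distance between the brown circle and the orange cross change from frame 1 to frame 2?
+2

Distance in frame 1: 7. Distance in frame 2: 9.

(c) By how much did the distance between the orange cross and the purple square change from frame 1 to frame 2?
-2

Distance in frame 1: 4. Distance in frame 2: 2.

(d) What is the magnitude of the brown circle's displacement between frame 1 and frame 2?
1

The brown circle moved from (3, 7) to (2, 7), a distance of √(1² + 0²) ≈ 1.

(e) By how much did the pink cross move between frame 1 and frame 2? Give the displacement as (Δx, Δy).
(2, -2)

The pink cross was at (1, 11) in frame 1 and (3, 9) in frame 2.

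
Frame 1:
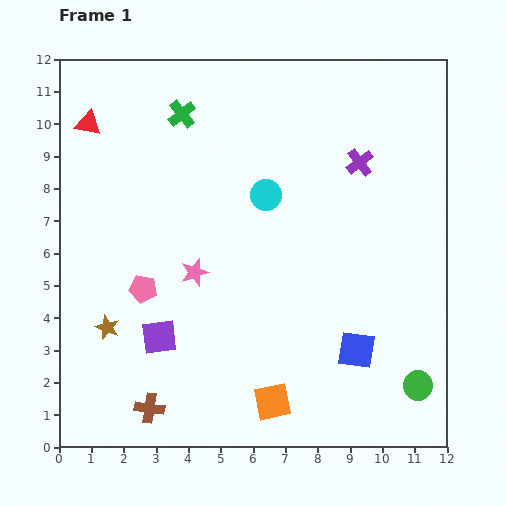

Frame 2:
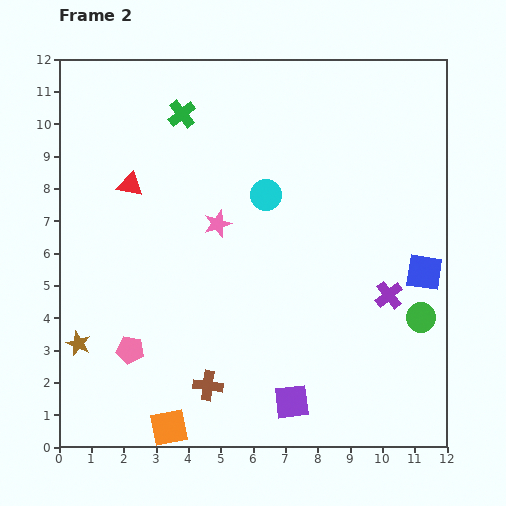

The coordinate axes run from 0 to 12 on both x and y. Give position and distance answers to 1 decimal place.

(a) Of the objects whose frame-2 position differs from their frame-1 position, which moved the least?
the brown star

(moved 1.0)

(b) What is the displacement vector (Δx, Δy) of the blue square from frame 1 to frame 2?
(2.1, 2.4)

The blue square was at (9.2, 3.0) in frame 1 and (11.3, 5.4) in frame 2.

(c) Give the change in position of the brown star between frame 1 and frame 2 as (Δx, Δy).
(-0.9, -0.5)

The brown star was at (1.5, 3.7) in frame 1 and (0.6, 3.2) in frame 2.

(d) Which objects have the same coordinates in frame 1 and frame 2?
the cyan circle, the green cross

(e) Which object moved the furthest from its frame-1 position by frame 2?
the purple square

(moved 4.6; next 4.2)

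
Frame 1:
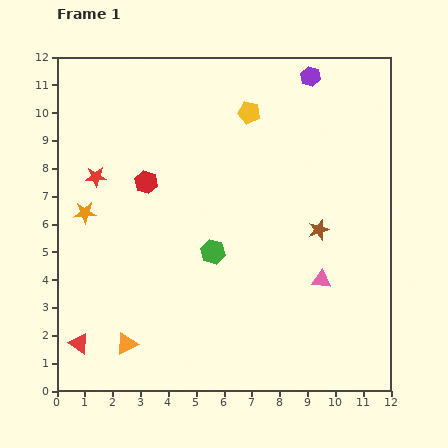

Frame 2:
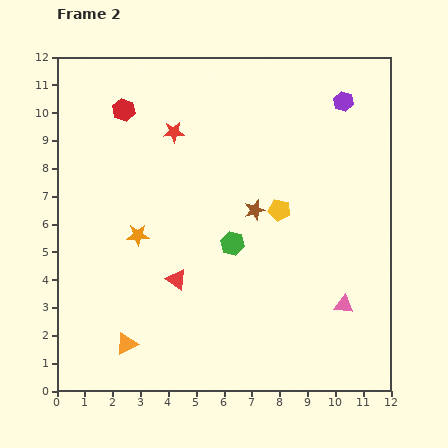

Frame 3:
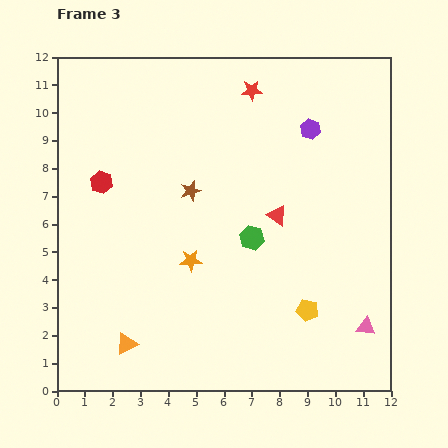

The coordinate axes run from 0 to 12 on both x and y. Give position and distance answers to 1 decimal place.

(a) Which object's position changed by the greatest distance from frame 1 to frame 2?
the red triangle

(moved 4.2; next 3.7)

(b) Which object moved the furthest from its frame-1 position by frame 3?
the red triangle

(moved 8.5; next 7.4)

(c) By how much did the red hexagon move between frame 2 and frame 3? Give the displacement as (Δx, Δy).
(-0.8, -2.6)

The red hexagon was at (2.4, 10.1) in frame 2 and (1.6, 7.5) in frame 3.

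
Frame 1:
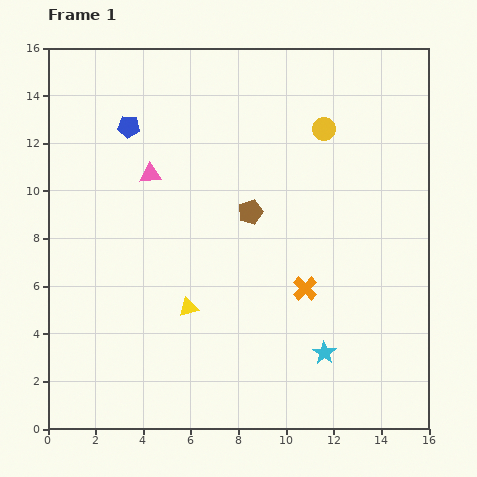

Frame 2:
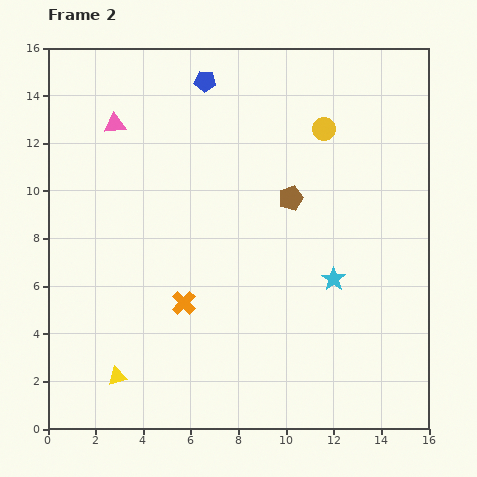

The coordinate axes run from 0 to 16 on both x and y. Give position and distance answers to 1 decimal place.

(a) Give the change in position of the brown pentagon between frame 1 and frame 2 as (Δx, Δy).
(1.7, 0.6)

The brown pentagon was at (8.5, 9.1) in frame 1 and (10.2, 9.7) in frame 2.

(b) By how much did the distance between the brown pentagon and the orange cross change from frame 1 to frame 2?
+2.4

Distance in frame 1: 3.9. Distance in frame 2: 6.3.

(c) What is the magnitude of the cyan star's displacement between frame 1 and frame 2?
3.1

The cyan star moved from (11.6, 3.2) to (12.0, 6.3), a distance of √(0.4² + 3.1²) ≈ 3.1.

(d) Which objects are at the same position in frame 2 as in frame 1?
the yellow circle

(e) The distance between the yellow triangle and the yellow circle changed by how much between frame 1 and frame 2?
+4.2

Distance in frame 1: 9.4. Distance in frame 2: 13.6.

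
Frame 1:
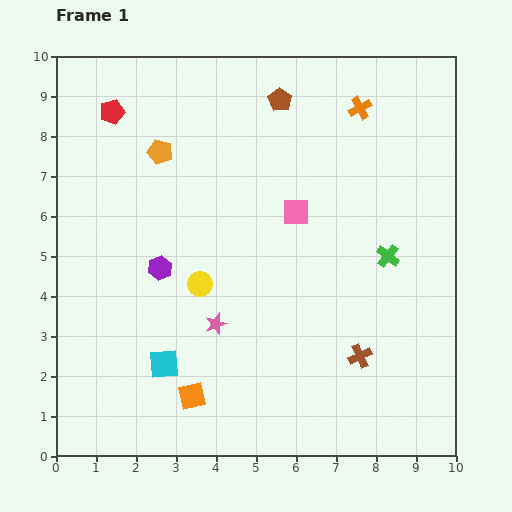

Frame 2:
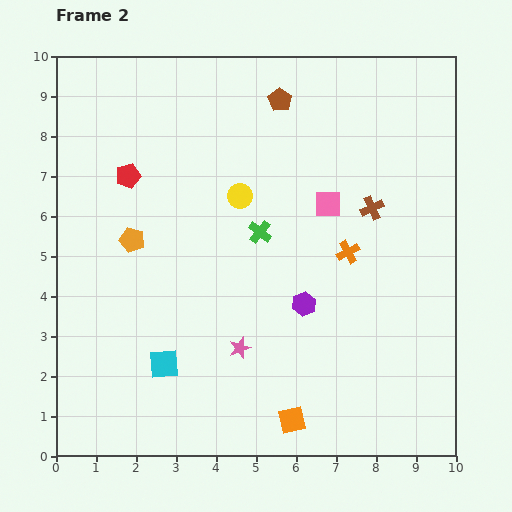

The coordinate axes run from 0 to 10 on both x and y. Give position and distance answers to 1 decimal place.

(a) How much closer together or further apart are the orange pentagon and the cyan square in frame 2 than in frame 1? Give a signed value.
-2.1

Distance in frame 1: 5.3. Distance in frame 2: 3.2.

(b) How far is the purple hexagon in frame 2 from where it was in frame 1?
3.7

The purple hexagon moved from (2.6, 4.7) to (6.2, 3.8), a distance of √(3.6² + 0.9²) ≈ 3.7.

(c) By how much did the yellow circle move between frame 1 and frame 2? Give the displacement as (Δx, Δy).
(1.0, 2.2)

The yellow circle was at (3.6, 4.3) in frame 1 and (4.6, 6.5) in frame 2.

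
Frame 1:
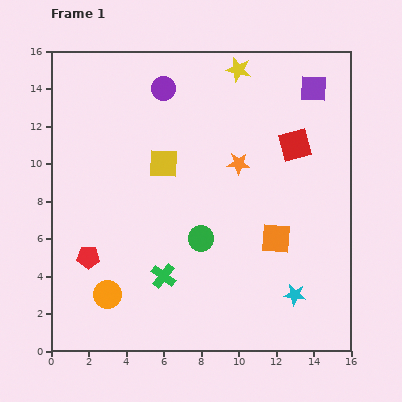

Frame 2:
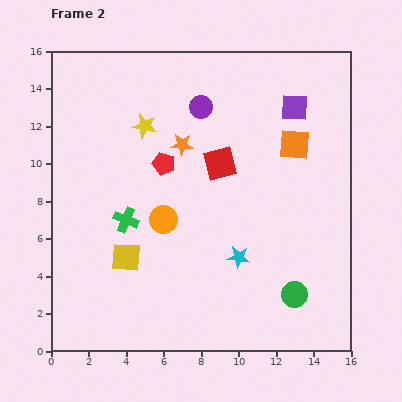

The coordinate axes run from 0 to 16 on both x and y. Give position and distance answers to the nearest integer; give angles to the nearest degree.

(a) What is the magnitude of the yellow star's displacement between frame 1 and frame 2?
6

The yellow star moved from (10, 15) to (5, 12), a distance of √(5² + 3²) ≈ 6.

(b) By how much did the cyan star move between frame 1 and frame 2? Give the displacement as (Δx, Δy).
(-3, 2)

The cyan star was at (13, 3) in frame 1 and (10, 5) in frame 2.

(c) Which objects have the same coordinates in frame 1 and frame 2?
none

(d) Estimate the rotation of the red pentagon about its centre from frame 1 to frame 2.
15° clockwise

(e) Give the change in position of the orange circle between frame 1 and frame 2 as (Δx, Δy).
(3, 4)

The orange circle was at (3, 3) in frame 1 and (6, 7) in frame 2.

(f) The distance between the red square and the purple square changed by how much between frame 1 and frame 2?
+2

Distance in frame 1: 3. Distance in frame 2: 5.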